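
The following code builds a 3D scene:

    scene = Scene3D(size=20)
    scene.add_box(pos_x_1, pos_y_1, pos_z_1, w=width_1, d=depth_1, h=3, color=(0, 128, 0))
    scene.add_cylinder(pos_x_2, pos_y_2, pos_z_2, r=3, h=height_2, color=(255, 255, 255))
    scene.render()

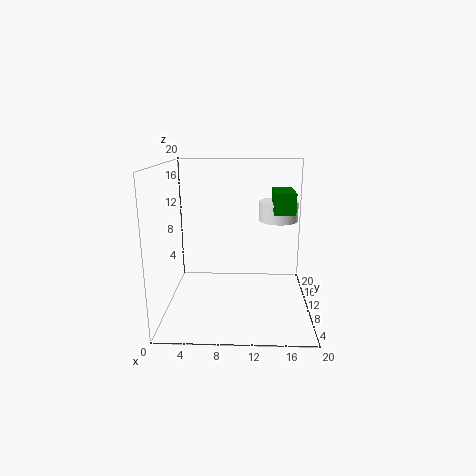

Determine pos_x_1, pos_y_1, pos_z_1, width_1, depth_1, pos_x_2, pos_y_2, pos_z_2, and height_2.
pos_x_1 = 15; pos_y_1 = 11; pos_z_1 = 13; width_1 = 3; depth_1 = 6; pos_x_2 = 16; pos_y_2 = 16; pos_z_2 = 11; height_2 = 3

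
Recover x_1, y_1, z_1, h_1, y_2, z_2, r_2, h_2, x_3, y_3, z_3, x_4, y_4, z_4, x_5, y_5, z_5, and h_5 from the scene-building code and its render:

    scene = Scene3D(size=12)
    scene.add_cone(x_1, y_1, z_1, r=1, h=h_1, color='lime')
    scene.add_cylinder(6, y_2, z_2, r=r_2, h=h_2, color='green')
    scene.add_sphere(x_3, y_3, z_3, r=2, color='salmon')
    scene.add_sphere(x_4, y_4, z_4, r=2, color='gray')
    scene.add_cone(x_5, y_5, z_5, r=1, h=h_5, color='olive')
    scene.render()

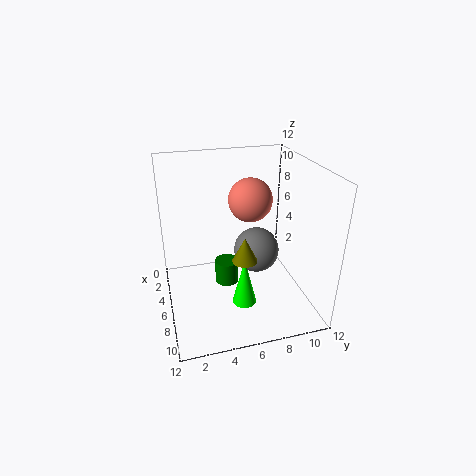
x_1 = 8
y_1 = 6
z_1 = 1
h_1 = 4
y_2 = 5
z_2 = 2
r_2 = 1
h_2 = 2
x_3 = 3
y_3 = 8
z_3 = 8
x_4 = 5
y_4 = 8
z_4 = 4
x_5 = 8
y_5 = 6
z_5 = 5
h_5 = 2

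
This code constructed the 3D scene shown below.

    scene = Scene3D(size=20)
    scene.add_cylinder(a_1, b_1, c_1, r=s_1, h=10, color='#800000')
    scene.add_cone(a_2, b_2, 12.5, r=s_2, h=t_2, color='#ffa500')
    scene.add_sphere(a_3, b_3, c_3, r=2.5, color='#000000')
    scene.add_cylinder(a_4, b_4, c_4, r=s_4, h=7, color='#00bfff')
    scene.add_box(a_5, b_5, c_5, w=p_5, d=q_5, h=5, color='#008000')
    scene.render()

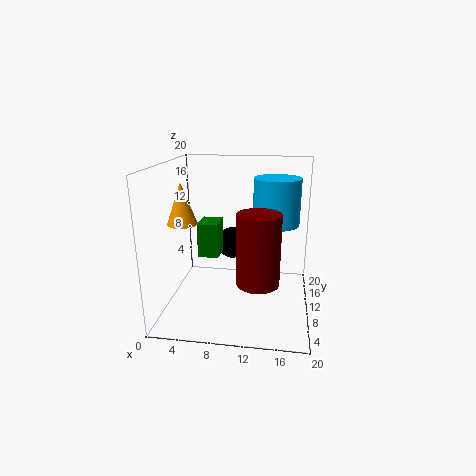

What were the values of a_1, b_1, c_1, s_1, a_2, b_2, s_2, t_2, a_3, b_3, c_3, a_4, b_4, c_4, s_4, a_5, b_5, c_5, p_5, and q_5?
a_1 = 13; b_1 = 8.5; c_1 = 4; s_1 = 3; a_2 = 3; b_2 = 7.5; s_2 = 2; t_2 = 5.5; a_3 = 8; b_3 = 17; c_3 = 6.5; a_4 = 15; b_4 = 15.5; c_4 = 10.5; s_4 = 3.5; a_5 = 4; b_5 = 10.5; c_5 = 6.5; p_5 = 3; q_5 = 4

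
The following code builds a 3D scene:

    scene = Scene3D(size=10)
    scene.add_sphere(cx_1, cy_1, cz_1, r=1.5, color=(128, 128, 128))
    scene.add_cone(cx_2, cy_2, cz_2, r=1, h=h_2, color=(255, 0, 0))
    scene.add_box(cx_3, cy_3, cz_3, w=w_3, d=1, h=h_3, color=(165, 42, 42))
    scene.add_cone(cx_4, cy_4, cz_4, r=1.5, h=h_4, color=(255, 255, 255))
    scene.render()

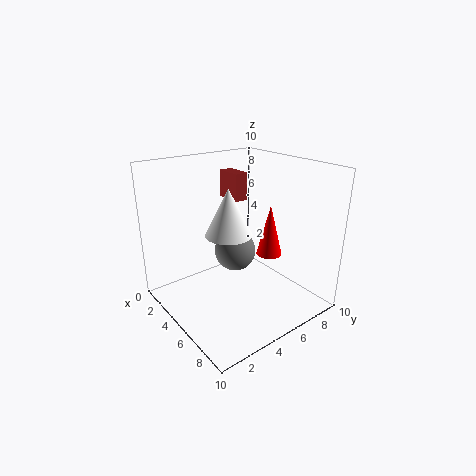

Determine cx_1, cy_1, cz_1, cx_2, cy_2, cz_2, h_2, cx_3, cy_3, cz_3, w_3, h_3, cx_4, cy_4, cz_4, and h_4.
cx_1 = 4, cy_1 = 5.5, cz_1 = 3.5, cx_2 = 4.5, cy_2 = 8.5, cz_2 = 2.5, h_2 = 4, cx_3 = 1.5, cy_3 = 6, cz_3 = 7, w_3 = 2, h_3 = 2, cx_4 = 6, cy_4 = 3.5, cz_4 = 6, h_4 = 3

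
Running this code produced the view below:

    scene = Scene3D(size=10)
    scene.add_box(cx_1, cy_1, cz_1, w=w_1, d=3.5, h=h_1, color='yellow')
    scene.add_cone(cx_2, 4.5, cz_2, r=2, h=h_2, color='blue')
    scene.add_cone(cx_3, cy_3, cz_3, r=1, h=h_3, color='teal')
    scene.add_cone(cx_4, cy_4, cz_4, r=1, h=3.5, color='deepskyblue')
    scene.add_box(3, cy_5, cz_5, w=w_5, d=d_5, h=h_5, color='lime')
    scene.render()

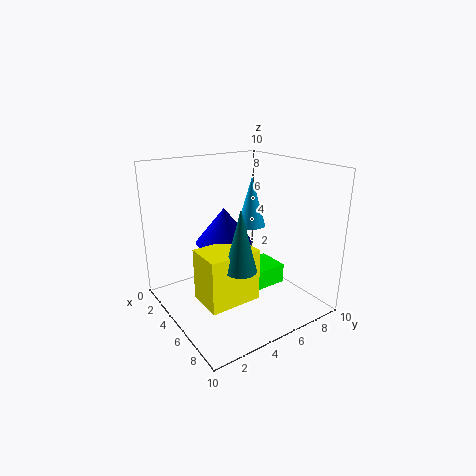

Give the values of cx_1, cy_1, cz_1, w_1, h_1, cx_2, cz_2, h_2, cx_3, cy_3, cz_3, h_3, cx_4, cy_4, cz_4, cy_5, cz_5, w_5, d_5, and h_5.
cx_1 = 5
cy_1 = 1.5
cz_1 = 1.5
w_1 = 2.5
h_1 = 3.5
cx_2 = 4
cz_2 = 4.5
h_2 = 2.5
cx_3 = 7.5
cy_3 = 3.5
cz_3 = 4
h_3 = 4
cx_4 = 4.5
cy_4 = 6.5
cz_4 = 5.5
cy_5 = 6.5
cz_5 = 0.5
w_5 = 2.5
d_5 = 2.5
h_5 = 1.5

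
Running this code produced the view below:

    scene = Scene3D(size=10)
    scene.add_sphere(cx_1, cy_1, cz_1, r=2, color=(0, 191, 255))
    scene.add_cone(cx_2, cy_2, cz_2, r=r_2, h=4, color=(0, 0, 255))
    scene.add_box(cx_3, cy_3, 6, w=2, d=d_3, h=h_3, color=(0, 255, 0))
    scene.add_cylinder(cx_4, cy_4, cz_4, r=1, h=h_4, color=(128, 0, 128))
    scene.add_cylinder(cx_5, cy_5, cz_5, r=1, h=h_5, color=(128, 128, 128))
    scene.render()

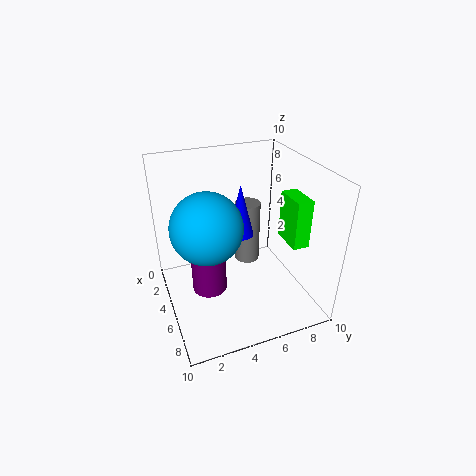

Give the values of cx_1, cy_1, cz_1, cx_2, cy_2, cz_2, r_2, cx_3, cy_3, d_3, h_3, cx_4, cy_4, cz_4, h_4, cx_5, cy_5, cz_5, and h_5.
cx_1 = 8, cy_1 = 2, cz_1 = 8, cx_2 = 3, cy_2 = 6, cz_2 = 4, r_2 = 1, cx_3 = 7, cy_3 = 7, d_3 = 1, h_3 = 3, cx_4 = 8, cy_4 = 2, cz_4 = 4, h_4 = 4, cx_5 = 2, cy_5 = 7, cz_5 = 1, h_5 = 5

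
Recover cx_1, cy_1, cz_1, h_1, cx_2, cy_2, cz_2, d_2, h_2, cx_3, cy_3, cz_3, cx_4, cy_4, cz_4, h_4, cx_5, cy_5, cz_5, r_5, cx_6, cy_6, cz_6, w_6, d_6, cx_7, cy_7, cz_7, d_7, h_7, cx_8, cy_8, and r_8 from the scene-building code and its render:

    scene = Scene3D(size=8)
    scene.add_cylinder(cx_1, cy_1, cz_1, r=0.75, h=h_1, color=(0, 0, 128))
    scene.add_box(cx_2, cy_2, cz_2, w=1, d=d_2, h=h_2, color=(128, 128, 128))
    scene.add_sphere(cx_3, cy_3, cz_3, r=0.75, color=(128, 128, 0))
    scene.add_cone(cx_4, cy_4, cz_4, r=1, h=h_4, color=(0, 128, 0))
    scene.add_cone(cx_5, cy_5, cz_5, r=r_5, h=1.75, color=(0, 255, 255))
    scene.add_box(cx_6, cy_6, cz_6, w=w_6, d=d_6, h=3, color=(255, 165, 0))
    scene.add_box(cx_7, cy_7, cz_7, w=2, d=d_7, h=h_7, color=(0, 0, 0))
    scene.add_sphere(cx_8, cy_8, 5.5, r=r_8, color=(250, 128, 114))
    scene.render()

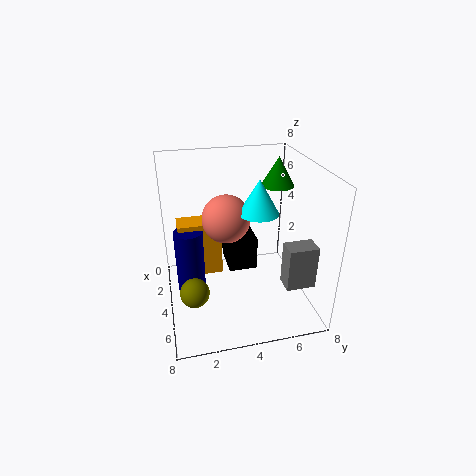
cx_1 = 4.5; cy_1 = 1.25; cz_1 = 1.5; h_1 = 3.5; cx_2 = 6.25; cy_2 = 5.75; cz_2 = 2.5; d_2 = 1.5; h_2 = 2.25; cx_3 = 6; cy_3 = 1.25; cz_3 = 2.25; cx_4 = 1.75; cy_4 = 7; cz_4 = 6; h_4 = 1.75; cx_5 = 5.25; cy_5 = 4.75; cz_5 = 6; r_5 = 1; cx_6 = 3.25; cy_6 = 0.75; cz_6 = 2.25; w_6 = 1.25; d_6 = 2.25; cx_7 = 3.25; cy_7 = 3.25; cz_7 = 2.75; d_7 = 1.5; h_7 = 1.75; cx_8 = 4.5; cy_8 = 3.25; r_8 = 1.25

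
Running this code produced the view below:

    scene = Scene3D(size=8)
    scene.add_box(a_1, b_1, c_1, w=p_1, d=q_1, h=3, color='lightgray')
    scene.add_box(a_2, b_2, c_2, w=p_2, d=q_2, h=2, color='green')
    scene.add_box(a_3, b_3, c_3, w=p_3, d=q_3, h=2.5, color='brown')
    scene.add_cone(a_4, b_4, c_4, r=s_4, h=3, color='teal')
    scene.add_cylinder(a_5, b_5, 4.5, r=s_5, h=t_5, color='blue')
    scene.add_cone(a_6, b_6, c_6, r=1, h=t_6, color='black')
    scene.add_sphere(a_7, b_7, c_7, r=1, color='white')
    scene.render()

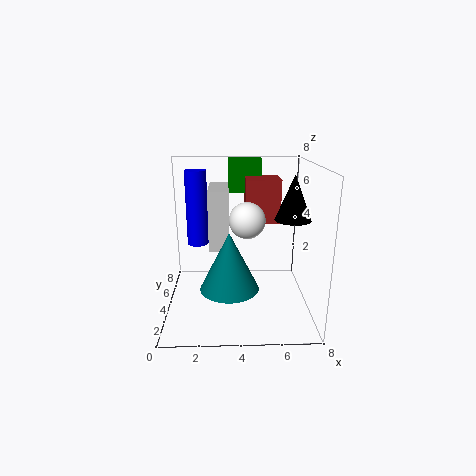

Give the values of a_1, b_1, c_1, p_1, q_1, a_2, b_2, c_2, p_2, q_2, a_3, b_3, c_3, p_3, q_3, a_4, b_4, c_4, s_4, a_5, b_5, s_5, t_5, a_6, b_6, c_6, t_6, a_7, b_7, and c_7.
a_1 = 2.5; b_1 = 2; c_1 = 4; p_1 = 1; q_1 = 2.5; a_2 = 3.5; b_2 = 6.5; c_2 = 6; p_2 = 2; q_2 = 1; a_3 = 4.5; b_3 = 5; c_3 = 4.5; p_3 = 2; q_3 = 2; a_4 = 3.5; b_4 = 2; c_4 = 2; s_4 = 1.5; a_5 = 2; b_5 = 2; s_5 = 0.5; t_5 = 3.5; a_6 = 7; b_6 = 4; c_6 = 5; t_6 = 2.5; a_7 = 4.5; b_7 = 4; c_7 = 5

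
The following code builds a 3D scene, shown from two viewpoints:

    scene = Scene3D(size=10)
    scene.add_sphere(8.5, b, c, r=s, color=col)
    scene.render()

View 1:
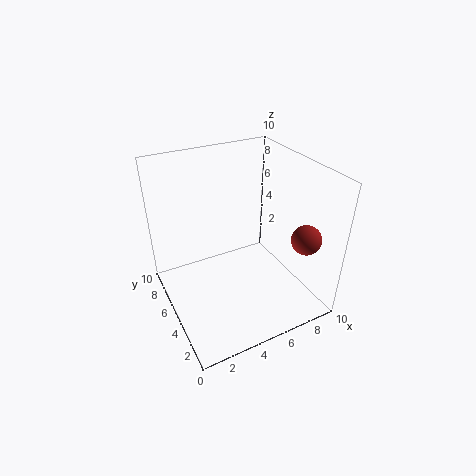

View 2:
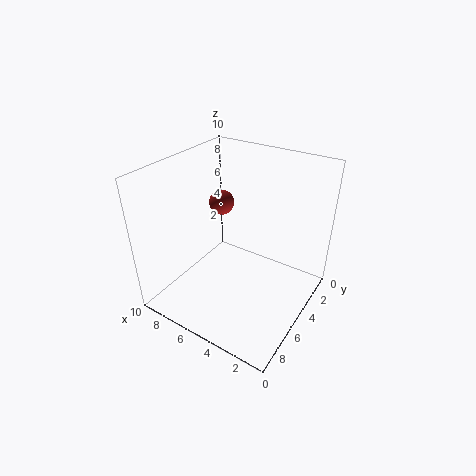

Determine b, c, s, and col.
b = 2, c = 5.5, s = 1, col = 'brown'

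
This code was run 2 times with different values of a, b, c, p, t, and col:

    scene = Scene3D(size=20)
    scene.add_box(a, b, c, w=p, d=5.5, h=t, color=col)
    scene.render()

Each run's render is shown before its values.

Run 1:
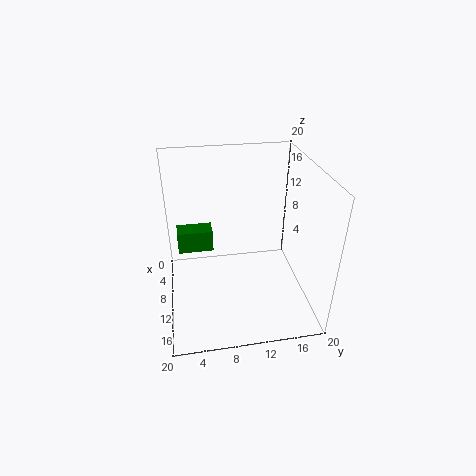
a = 1.5
b = 1.5
c = 4.5
p = 3
t = 3.5
col = 'green'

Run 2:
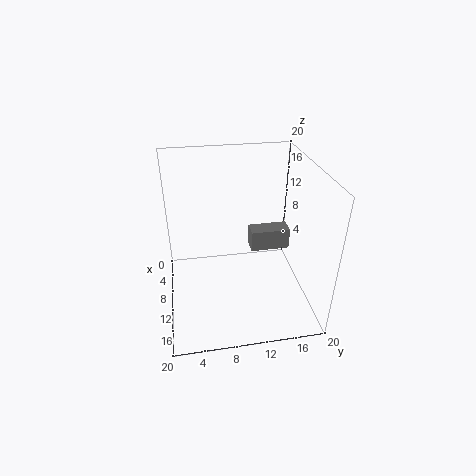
a = 7.5
b = 12
c = 7.5
p = 2.5
t = 3
col = 'gray'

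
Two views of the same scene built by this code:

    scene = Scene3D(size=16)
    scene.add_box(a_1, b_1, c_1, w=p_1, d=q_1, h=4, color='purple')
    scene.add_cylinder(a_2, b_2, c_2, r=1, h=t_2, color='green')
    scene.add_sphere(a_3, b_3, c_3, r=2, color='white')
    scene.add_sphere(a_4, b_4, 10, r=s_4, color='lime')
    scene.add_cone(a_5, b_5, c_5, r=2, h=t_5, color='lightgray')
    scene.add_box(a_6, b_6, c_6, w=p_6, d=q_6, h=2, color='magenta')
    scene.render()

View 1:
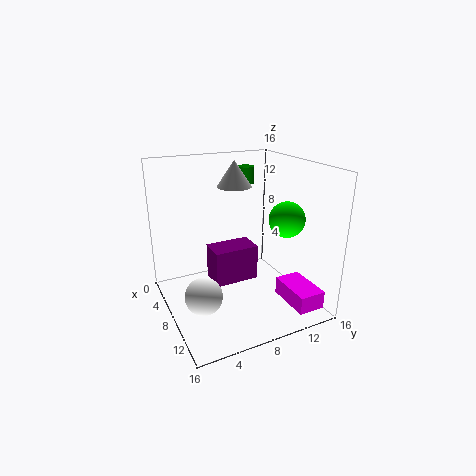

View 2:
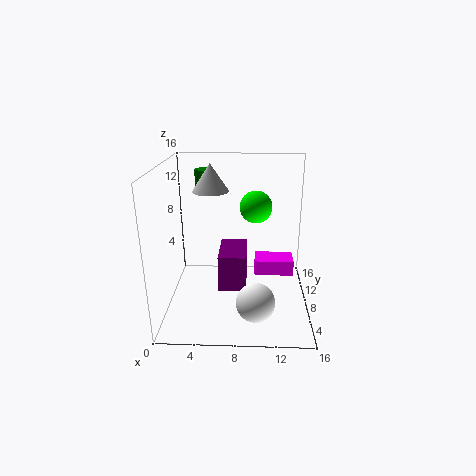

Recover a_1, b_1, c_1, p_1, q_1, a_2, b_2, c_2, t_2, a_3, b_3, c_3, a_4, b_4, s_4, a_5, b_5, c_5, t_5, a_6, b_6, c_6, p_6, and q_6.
a_1 = 6, b_1 = 5, c_1 = 3, p_1 = 3, q_1 = 5, a_2 = 4, b_2 = 11, c_2 = 13, t_2 = 2, a_3 = 10, b_3 = 3, c_3 = 3, a_4 = 10, b_4 = 13, s_4 = 2, a_5 = 5, b_5 = 9, c_5 = 13, t_5 = 3, a_6 = 10, b_6 = 12, c_6 = 1, p_6 = 5, q_6 = 3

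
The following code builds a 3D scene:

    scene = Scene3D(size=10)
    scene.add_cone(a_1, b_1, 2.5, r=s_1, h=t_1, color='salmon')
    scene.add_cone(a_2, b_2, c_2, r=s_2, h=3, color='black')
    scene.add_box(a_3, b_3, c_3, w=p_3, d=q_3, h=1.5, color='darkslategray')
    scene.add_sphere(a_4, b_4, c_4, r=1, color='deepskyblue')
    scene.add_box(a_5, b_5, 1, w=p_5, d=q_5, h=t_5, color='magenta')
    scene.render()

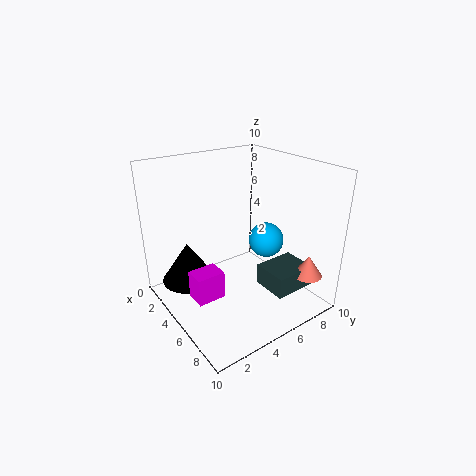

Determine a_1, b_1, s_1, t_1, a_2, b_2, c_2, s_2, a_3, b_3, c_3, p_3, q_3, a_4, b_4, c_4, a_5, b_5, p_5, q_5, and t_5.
a_1 = 8.5
b_1 = 8.5
s_1 = 1
t_1 = 1.5
a_2 = 2
b_2 = 2.5
c_2 = 1
s_2 = 2
a_3 = 6
b_3 = 6
c_3 = 1.5
p_3 = 2.5
q_3 = 3
a_4 = 8.5
b_4 = 4.5
c_4 = 6.5
a_5 = 4
b_5 = 1.5
p_5 = 1.5
q_5 = 2
t_5 = 2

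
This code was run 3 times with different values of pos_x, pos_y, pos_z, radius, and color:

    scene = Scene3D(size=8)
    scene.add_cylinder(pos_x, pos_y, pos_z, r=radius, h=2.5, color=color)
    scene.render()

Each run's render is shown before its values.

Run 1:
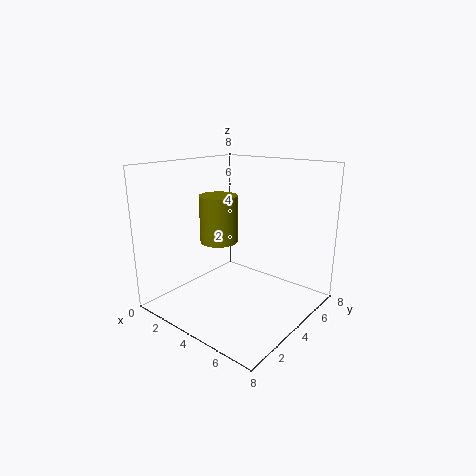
pos_x = 3.5; pos_y = 3; pos_z = 4; radius = 1; color = 'olive'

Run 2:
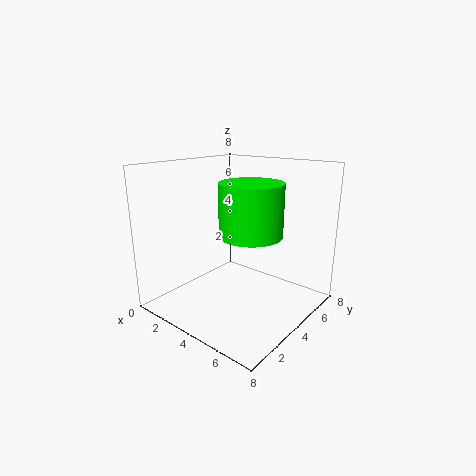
pos_x = 6; pos_y = 2.5; pos_z = 5; radius = 1.5; color = 'lime'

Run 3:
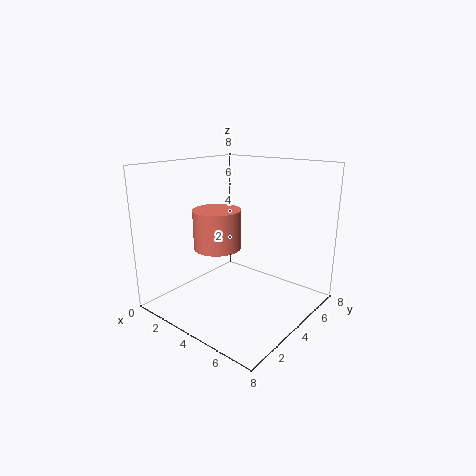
pos_x = 1.5; pos_y = 5; pos_z = 2.5; radius = 1.5; color = 'salmon'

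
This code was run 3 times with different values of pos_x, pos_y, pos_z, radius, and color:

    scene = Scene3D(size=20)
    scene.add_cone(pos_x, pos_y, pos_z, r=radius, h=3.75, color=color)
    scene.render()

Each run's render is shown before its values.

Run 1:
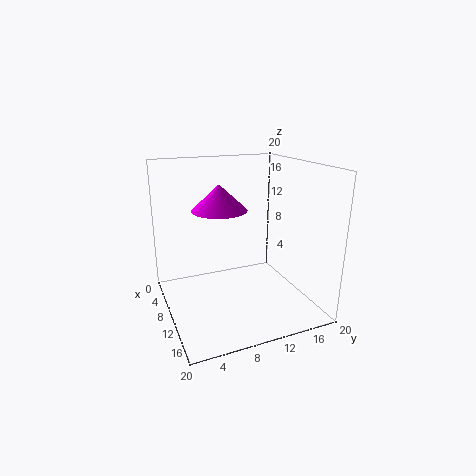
pos_x = 6.75; pos_y = 8.5; pos_z = 13.25; radius = 4; color = 'magenta'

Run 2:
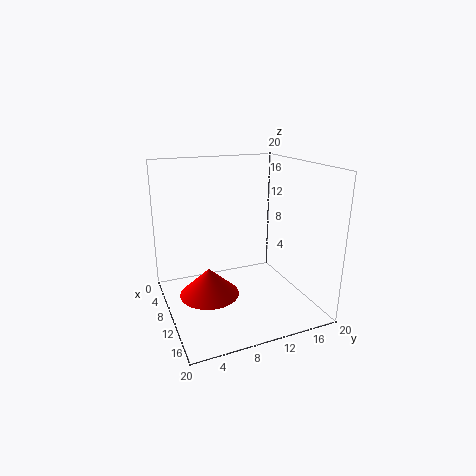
pos_x = 11.25; pos_y = 5.25; pos_z = 3; radius = 4; color = 'red'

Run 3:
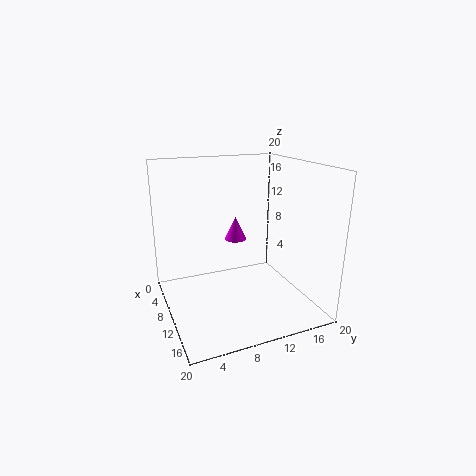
pos_x = 3; pos_y = 12.5; pos_z = 7; radius = 1.75; color = 'magenta'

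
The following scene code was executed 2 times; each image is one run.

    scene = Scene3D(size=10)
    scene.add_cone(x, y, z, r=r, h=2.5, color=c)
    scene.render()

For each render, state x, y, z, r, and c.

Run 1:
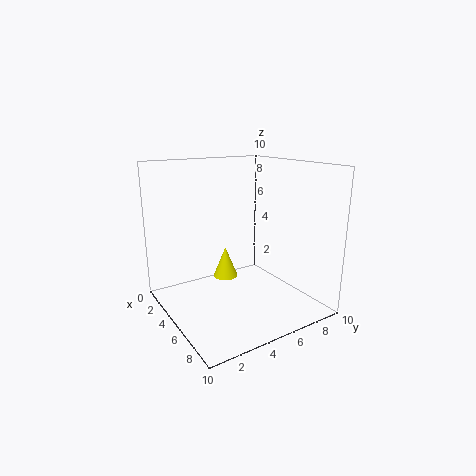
x = 1.5
y = 6
z = 0.5
r = 1
c = 'yellow'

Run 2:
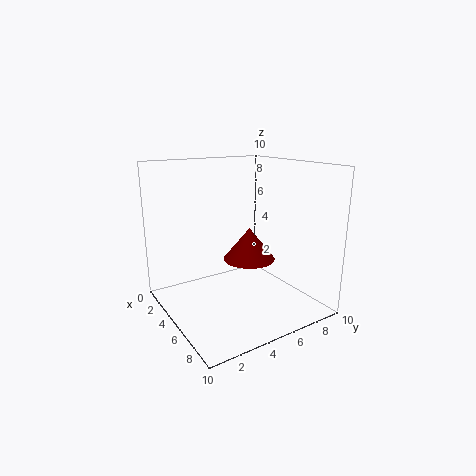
x = 3.5
y = 7
z = 2.5
r = 2
c = 'maroon'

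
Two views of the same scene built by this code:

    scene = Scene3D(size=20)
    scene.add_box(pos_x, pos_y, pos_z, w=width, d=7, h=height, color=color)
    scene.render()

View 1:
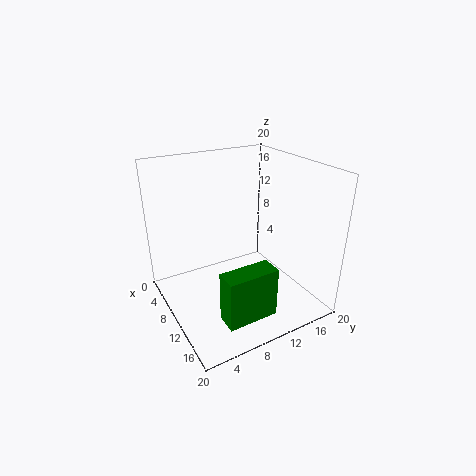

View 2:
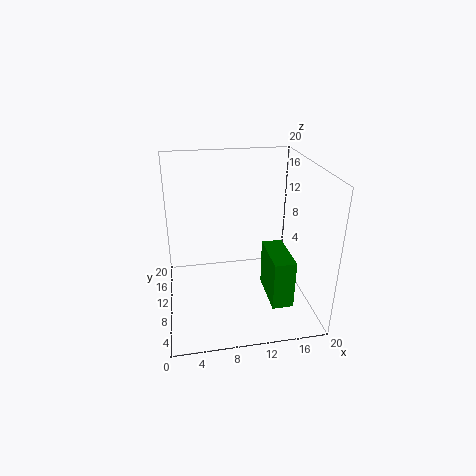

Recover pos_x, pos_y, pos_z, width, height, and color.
pos_x = 14; pos_y = 5; pos_z = 1; width = 3; height = 7; color = 'green'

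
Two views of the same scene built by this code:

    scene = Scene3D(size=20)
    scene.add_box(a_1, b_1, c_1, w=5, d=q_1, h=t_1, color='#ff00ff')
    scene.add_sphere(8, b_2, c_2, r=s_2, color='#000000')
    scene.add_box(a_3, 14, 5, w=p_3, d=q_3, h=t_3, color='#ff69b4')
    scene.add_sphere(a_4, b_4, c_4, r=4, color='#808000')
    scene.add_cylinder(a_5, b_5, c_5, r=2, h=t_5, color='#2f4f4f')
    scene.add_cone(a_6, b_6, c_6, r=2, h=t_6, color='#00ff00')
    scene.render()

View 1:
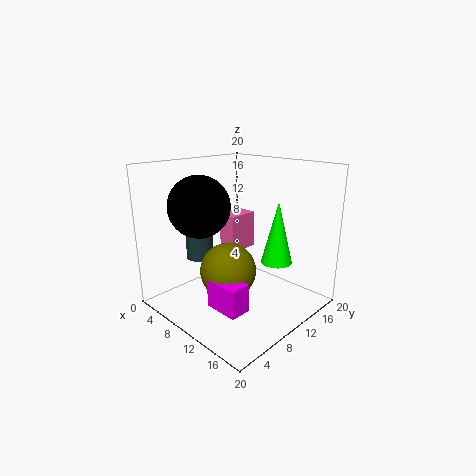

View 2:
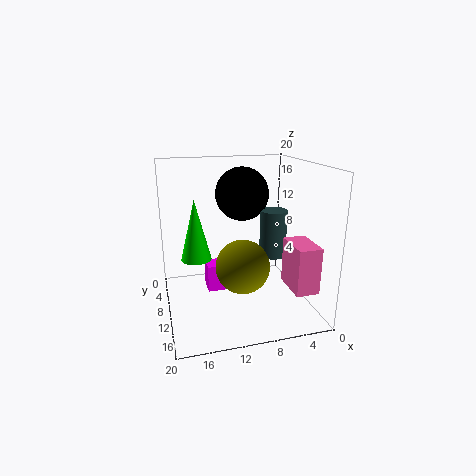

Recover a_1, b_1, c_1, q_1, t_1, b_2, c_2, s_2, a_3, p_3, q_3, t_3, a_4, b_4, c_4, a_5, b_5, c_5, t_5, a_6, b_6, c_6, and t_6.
a_1 = 9
b_1 = 5
c_1 = 1
q_1 = 3
t_1 = 4
b_2 = 5
c_2 = 15
s_2 = 4
a_3 = 2
p_3 = 3
q_3 = 5
t_3 = 6
a_4 = 9
b_4 = 9
c_4 = 5
a_5 = 4
b_5 = 8
c_5 = 6
t_5 = 7
a_6 = 16
b_6 = 11
c_6 = 8
t_6 = 8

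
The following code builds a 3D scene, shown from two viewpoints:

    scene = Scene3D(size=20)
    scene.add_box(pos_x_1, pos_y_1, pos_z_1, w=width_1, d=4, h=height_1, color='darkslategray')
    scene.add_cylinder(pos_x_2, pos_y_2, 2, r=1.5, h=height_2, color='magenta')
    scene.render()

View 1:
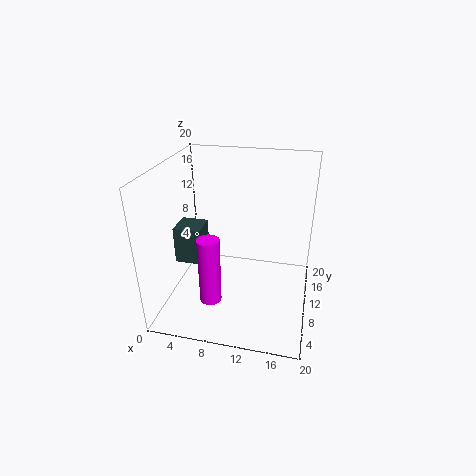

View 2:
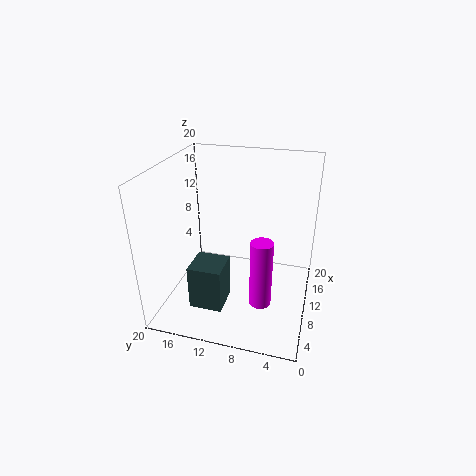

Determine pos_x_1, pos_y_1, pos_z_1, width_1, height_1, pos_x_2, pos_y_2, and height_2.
pos_x_1 = 0.5
pos_y_1 = 9.5
pos_z_1 = 5
width_1 = 4
height_1 = 5.5
pos_x_2 = 7
pos_y_2 = 6
height_2 = 9.5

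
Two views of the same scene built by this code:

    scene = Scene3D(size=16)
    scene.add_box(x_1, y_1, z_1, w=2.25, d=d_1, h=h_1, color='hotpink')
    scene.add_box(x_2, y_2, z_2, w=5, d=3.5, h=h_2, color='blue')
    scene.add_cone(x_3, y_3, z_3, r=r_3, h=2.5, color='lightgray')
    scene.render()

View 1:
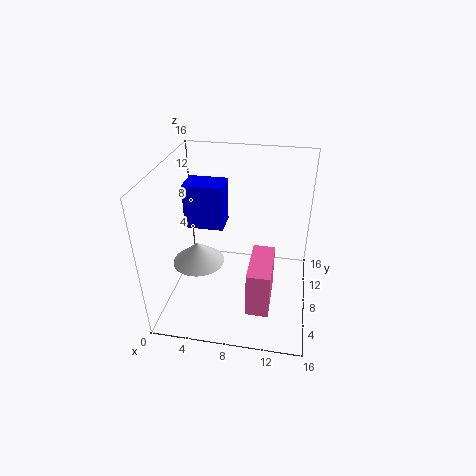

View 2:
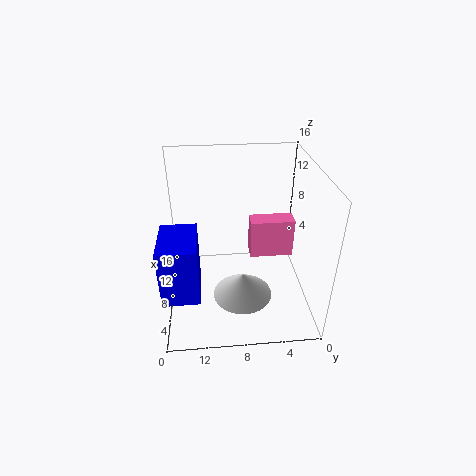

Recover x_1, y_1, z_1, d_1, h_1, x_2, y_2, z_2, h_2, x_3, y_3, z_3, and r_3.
x_1 = 10; y_1 = 1; z_1 = 3.75; d_1 = 5.25; h_1 = 4.75; x_2 = 0.25; y_2 = 12.25; z_2 = 6; h_2 = 5.75; x_3 = 3.25; y_3 = 8; z_3 = 4.25; r_3 = 3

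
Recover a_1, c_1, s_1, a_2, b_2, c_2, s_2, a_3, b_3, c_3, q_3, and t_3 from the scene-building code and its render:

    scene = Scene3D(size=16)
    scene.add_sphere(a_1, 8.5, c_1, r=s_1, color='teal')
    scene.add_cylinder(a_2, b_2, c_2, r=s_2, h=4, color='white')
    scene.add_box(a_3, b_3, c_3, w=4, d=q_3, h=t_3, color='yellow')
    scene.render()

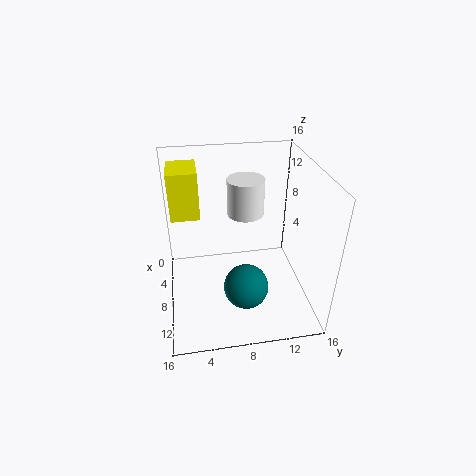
a_1 = 10.5
c_1 = 3
s_1 = 2.5
a_2 = 7
b_2 = 9
c_2 = 10.5
s_2 = 2
a_3 = 4.5
b_3 = 1
c_3 = 11
q_3 = 3
t_3 = 5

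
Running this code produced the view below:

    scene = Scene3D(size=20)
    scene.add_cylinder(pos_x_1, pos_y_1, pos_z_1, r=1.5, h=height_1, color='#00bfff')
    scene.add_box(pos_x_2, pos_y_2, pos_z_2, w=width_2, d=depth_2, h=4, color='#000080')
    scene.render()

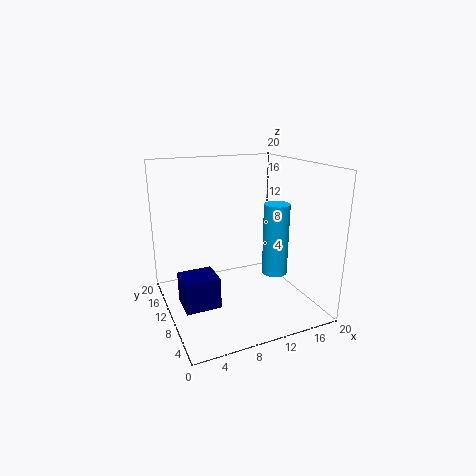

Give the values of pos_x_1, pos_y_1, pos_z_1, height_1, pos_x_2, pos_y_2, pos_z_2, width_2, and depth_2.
pos_x_1 = 11.5, pos_y_1 = 2.5, pos_z_1 = 8, height_1 = 8.5, pos_x_2 = 1, pos_y_2 = 5, pos_z_2 = 3, width_2 = 4.5, depth_2 = 4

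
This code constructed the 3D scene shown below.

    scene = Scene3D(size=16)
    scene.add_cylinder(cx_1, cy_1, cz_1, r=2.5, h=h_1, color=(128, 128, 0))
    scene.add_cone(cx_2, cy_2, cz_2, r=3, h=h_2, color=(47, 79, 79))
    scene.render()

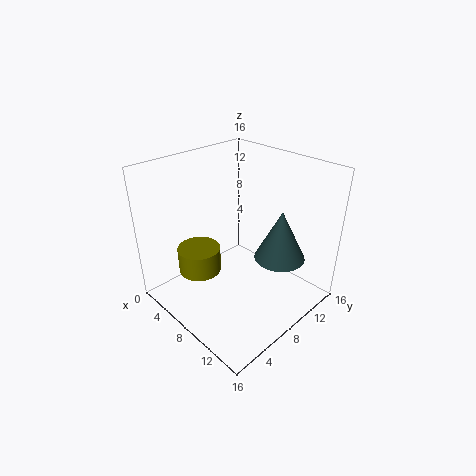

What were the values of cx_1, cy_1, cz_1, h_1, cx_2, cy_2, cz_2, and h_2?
cx_1 = 4
cy_1 = 5.5
cz_1 = 3
h_1 = 3
cx_2 = 10.5
cy_2 = 12.5
cz_2 = 4.5
h_2 = 6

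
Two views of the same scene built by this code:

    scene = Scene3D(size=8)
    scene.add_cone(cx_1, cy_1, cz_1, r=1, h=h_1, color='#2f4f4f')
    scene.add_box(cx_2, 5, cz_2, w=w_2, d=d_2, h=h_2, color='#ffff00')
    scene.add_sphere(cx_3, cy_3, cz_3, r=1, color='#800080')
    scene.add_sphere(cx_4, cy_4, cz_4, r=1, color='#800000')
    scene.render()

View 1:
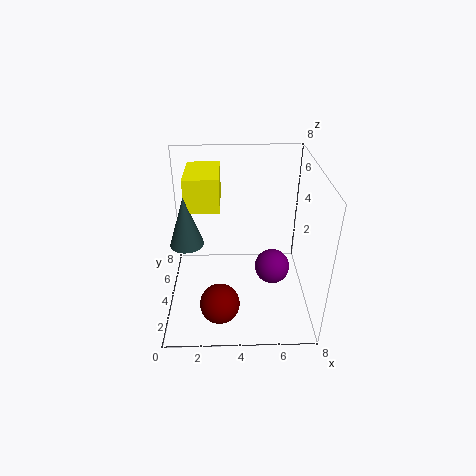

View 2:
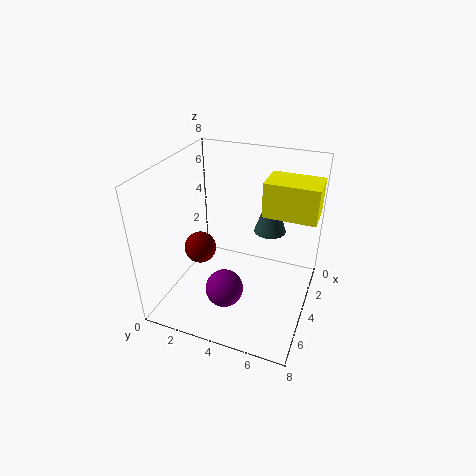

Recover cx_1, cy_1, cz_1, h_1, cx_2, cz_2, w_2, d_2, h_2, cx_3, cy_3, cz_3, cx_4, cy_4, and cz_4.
cx_1 = 1
cy_1 = 5
cz_1 = 3
h_1 = 3
cx_2 = 1
cz_2 = 5
w_2 = 2
d_2 = 3
h_2 = 2
cx_3 = 6
cy_3 = 4
cz_3 = 2
cx_4 = 3
cy_4 = 1
cz_4 = 2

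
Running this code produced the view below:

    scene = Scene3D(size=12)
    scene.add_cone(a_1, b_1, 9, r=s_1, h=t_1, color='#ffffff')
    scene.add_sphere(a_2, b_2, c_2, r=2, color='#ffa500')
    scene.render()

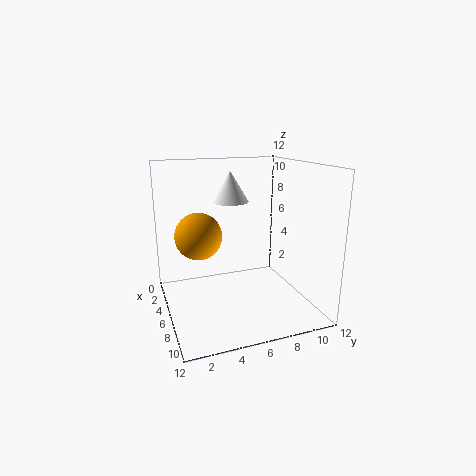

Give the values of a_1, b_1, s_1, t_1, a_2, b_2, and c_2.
a_1 = 5.5
b_1 = 5.5
s_1 = 1.5
t_1 = 2.5
a_2 = 4.5
b_2 = 3
c_2 = 6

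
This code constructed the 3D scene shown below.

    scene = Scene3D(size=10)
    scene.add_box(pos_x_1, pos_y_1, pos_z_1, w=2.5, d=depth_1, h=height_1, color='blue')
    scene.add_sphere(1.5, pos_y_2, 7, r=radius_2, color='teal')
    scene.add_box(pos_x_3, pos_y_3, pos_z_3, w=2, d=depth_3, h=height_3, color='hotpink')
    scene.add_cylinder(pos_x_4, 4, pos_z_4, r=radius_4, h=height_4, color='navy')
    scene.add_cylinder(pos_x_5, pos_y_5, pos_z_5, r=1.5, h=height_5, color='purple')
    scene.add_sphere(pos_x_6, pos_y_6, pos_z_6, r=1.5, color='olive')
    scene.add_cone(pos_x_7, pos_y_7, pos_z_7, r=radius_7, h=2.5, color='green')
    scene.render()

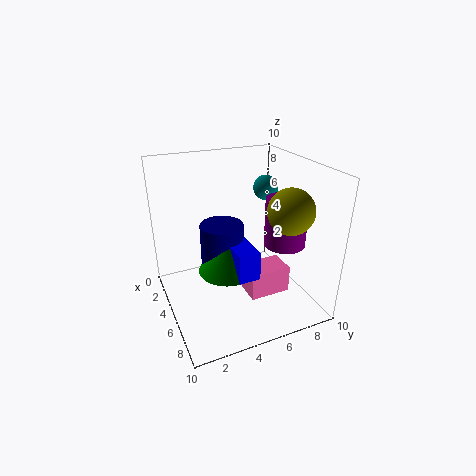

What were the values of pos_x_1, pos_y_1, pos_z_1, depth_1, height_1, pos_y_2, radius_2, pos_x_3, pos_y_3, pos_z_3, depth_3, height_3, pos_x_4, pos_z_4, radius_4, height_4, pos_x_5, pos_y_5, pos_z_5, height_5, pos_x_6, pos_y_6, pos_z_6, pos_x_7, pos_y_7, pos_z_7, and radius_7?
pos_x_1 = 5; pos_y_1 = 4; pos_z_1 = 3; depth_1 = 1.5; height_1 = 2; pos_y_2 = 9; radius_2 = 1; pos_x_3 = 4.5; pos_y_3 = 5.5; pos_z_3 = 0.5; depth_3 = 3; height_3 = 2; pos_x_4 = 4.5; pos_z_4 = 3; radius_4 = 1.5; height_4 = 3; pos_x_5 = 5.5; pos_y_5 = 8.5; pos_z_5 = 4; height_5 = 3.5; pos_x_6 = 7.5; pos_y_6 = 7.5; pos_z_6 = 7.5; pos_x_7 = 5.5; pos_y_7 = 4; pos_z_7 = 3; radius_7 = 2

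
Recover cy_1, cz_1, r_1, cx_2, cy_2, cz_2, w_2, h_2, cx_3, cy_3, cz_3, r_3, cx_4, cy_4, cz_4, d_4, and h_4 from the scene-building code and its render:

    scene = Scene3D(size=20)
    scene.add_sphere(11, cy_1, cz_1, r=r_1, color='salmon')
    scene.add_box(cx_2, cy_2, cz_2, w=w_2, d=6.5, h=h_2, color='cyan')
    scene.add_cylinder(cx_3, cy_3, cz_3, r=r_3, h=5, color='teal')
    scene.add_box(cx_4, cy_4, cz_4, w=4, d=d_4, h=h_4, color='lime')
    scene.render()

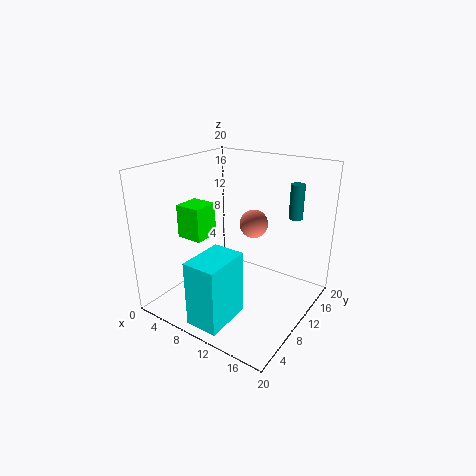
cy_1 = 12.5
cz_1 = 11.5
r_1 = 2
cx_2 = 8
cy_2 = 1
cz_2 = 0.5
w_2 = 4.5
h_2 = 9
cx_3 = 15.5
cy_3 = 16.5
cz_3 = 12
r_3 = 1
cx_4 = 0.5
cy_4 = 8
cz_4 = 8.5
d_4 = 4
h_4 = 5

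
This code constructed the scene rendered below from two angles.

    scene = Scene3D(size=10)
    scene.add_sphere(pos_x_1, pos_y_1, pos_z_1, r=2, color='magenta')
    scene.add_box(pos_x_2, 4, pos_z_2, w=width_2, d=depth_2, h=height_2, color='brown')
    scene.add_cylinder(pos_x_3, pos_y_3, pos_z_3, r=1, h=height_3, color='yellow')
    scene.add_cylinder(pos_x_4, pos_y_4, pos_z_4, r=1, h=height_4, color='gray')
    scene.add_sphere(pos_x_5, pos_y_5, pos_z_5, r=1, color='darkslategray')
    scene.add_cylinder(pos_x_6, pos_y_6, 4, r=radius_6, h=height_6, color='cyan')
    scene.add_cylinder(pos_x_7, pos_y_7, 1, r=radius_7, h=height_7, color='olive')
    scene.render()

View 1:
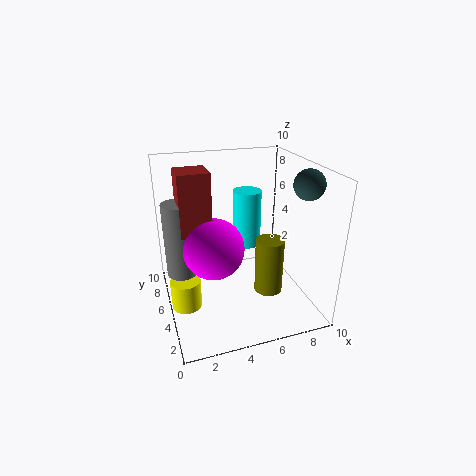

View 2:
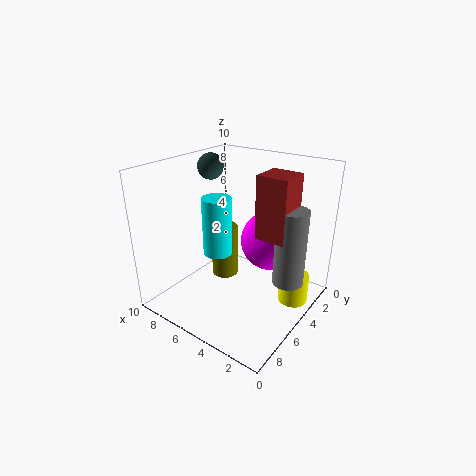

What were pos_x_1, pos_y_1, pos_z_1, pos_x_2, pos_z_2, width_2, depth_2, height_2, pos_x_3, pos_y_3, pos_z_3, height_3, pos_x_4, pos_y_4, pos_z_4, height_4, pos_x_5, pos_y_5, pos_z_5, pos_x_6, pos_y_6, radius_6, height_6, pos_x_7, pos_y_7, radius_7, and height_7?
pos_x_1 = 3; pos_y_1 = 4; pos_z_1 = 5; pos_x_2 = 1; pos_z_2 = 6; width_2 = 2; depth_2 = 2; height_2 = 4; pos_x_3 = 1; pos_y_3 = 4; pos_z_3 = 1; height_3 = 2; pos_x_4 = 1; pos_y_4 = 5; pos_z_4 = 3; height_4 = 5; pos_x_5 = 9; pos_y_5 = 3; pos_z_5 = 9; pos_x_6 = 6; pos_y_6 = 6; radius_6 = 1; height_6 = 4; pos_x_7 = 7; pos_y_7 = 4; radius_7 = 1; height_7 = 4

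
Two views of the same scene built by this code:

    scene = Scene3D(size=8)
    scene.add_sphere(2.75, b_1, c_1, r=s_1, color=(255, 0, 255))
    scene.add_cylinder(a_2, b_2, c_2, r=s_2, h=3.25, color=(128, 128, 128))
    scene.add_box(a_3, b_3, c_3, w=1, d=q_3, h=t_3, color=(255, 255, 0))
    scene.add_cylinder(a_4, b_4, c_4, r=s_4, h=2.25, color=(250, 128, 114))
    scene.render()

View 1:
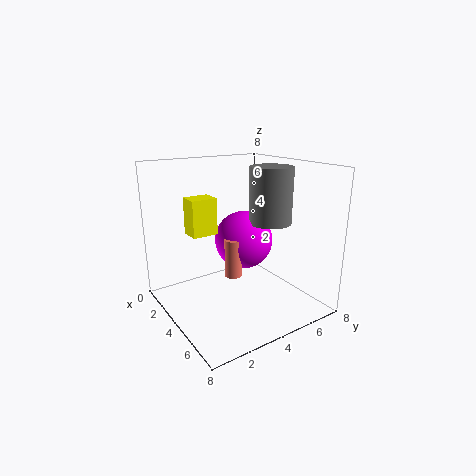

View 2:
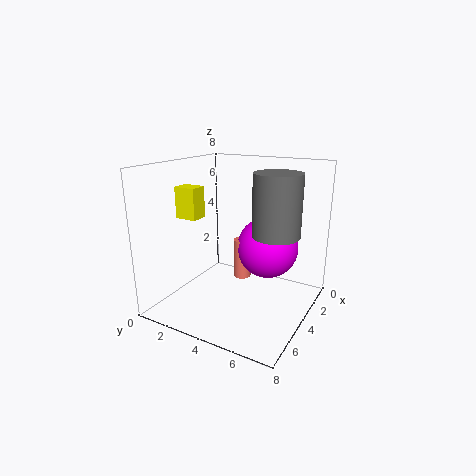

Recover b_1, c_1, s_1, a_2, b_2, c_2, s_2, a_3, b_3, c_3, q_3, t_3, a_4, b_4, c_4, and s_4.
b_1 = 5.25, c_1 = 3.25, s_1 = 1.75, a_2 = 4, b_2 = 6.25, c_2 = 4.5, s_2 = 1.25, a_3 = 4.25, b_3 = 0.75, c_3 = 5, q_3 = 1.25, t_3 = 1.75, a_4 = 3.5, b_4 = 4, c_4 = 1.5, s_4 = 0.5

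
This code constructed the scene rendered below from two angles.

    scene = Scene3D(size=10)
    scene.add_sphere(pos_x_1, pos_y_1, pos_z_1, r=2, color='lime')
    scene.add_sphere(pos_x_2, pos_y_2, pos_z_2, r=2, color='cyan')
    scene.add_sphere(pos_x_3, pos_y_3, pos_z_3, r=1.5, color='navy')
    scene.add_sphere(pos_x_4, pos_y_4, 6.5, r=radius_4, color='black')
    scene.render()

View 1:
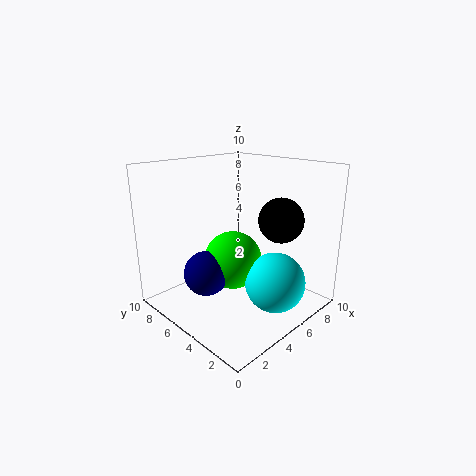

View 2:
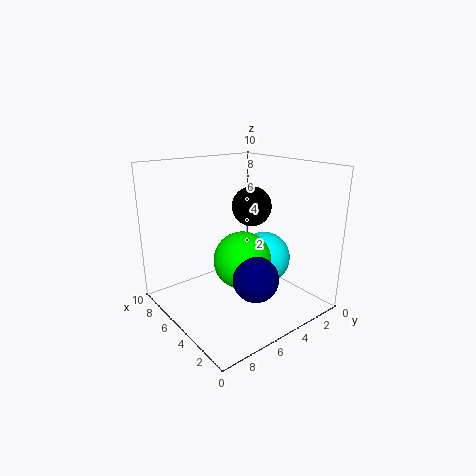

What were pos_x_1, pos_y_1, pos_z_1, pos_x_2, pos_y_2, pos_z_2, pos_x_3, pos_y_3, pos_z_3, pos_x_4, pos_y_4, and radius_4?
pos_x_1 = 4.5
pos_y_1 = 5
pos_z_1 = 3.5
pos_x_2 = 5.5
pos_y_2 = 2
pos_z_2 = 2.5
pos_x_3 = 2.5
pos_y_3 = 5.5
pos_z_3 = 3
pos_x_4 = 6.5
pos_y_4 = 2.5
radius_4 = 1.5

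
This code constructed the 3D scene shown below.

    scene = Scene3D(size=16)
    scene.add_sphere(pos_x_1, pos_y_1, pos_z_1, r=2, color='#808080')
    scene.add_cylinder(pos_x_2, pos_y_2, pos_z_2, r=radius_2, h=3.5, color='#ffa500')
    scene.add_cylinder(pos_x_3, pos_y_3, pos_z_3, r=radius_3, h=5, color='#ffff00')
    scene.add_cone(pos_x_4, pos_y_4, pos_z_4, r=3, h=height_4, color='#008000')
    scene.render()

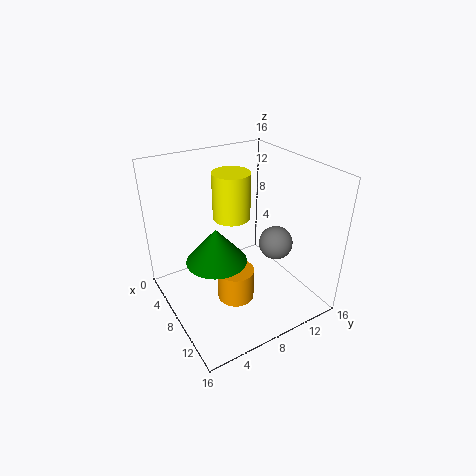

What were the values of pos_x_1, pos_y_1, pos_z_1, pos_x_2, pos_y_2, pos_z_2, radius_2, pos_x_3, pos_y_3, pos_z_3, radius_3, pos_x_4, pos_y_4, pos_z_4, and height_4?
pos_x_1 = 8.5
pos_y_1 = 13
pos_z_1 = 6
pos_x_2 = 10
pos_y_2 = 6.5
pos_z_2 = 2
radius_2 = 2
pos_x_3 = 7.5
pos_y_3 = 7.5
pos_z_3 = 10.5
radius_3 = 2
pos_x_4 = 10.5
pos_y_4 = 4
pos_z_4 = 8
height_4 = 3.5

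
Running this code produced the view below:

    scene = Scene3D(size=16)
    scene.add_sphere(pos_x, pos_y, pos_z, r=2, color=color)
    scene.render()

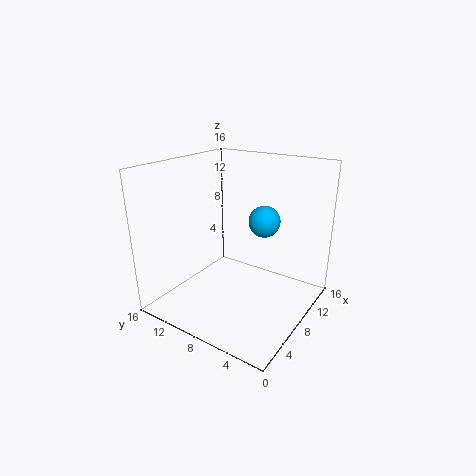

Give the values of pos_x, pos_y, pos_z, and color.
pos_x = 14, pos_y = 8, pos_z = 8, color = 'deepskyblue'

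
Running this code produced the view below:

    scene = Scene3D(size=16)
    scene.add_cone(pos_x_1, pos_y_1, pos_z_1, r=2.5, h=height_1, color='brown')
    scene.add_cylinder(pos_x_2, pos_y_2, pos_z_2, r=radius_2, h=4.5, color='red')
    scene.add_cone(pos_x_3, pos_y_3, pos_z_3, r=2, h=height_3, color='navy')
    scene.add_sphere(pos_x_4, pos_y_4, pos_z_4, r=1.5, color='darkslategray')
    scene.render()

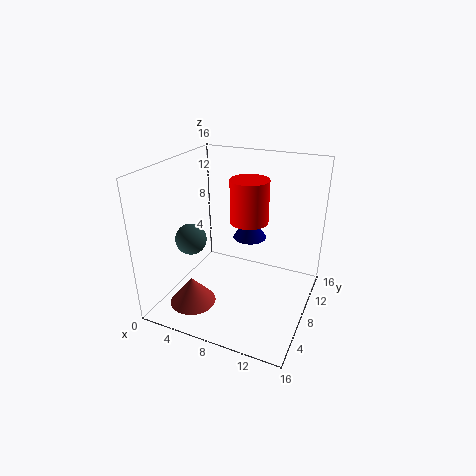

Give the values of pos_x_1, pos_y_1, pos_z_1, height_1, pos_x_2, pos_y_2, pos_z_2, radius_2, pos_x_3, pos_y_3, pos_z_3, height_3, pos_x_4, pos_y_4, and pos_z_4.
pos_x_1 = 4.5, pos_y_1 = 3.5, pos_z_1 = 1.5, height_1 = 3, pos_x_2 = 9.5, pos_y_2 = 7.5, pos_z_2 = 10.5, radius_2 = 2, pos_x_3 = 8, pos_y_3 = 11.5, pos_z_3 = 6.5, height_3 = 3, pos_x_4 = 5.5, pos_y_4 = 2.5, pos_z_4 = 10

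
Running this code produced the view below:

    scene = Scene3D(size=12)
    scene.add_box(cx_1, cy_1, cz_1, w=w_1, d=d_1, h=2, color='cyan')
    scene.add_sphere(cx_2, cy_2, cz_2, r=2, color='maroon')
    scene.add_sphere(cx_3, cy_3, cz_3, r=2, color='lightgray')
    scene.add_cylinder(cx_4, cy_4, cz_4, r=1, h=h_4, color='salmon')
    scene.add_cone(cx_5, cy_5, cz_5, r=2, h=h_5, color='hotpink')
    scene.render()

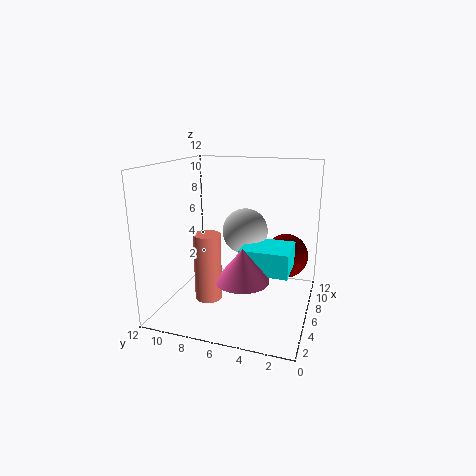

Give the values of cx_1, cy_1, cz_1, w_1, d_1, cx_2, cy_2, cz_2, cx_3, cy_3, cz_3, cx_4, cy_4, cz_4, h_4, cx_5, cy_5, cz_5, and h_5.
cx_1 = 4.5
cy_1 = 1.5
cz_1 = 3.5
w_1 = 3.5
d_1 = 4
cx_2 = 9.5
cy_2 = 2.5
cz_2 = 3.5
cx_3 = 8
cy_3 = 6
cz_3 = 6
cx_4 = 2
cy_4 = 7
cz_4 = 2.5
h_4 = 5
cx_5 = 2.5
cy_5 = 4.5
cz_5 = 4
h_5 = 2.5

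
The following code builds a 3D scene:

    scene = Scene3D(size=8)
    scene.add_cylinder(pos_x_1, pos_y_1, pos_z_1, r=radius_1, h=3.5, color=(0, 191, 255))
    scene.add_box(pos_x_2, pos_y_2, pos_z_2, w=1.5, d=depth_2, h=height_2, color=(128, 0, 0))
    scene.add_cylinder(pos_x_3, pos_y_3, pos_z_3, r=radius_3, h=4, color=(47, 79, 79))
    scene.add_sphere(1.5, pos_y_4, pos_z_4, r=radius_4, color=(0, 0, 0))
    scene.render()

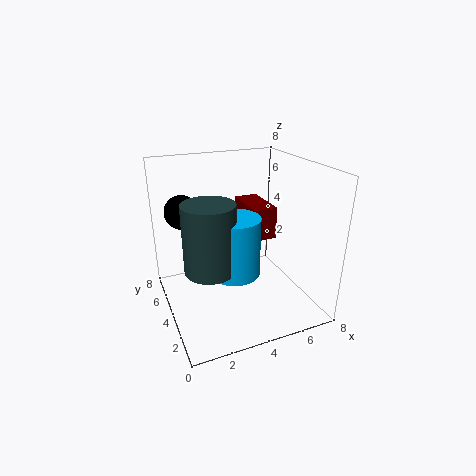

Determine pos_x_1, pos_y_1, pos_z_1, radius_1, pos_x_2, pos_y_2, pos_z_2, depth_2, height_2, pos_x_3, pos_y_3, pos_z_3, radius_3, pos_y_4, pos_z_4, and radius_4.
pos_x_1 = 4
pos_y_1 = 4.5
pos_z_1 = 1.5
radius_1 = 1.5
pos_x_2 = 5.5
pos_y_2 = 5
pos_z_2 = 3
depth_2 = 3
height_2 = 2
pos_x_3 = 2.5
pos_y_3 = 4.5
pos_z_3 = 2
radius_3 = 1.5
pos_y_4 = 6.5
pos_z_4 = 5
radius_4 = 1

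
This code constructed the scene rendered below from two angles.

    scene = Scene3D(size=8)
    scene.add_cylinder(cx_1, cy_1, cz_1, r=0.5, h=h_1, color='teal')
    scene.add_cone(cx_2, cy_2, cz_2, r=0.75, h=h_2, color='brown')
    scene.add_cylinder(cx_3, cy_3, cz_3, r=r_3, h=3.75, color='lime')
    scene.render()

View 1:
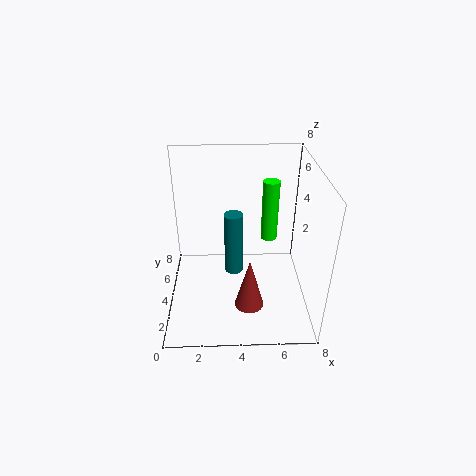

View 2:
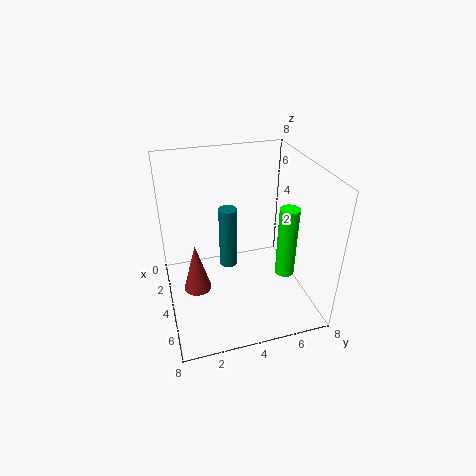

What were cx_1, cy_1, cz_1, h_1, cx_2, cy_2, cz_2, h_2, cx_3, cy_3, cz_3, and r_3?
cx_1 = 3.75; cy_1 = 3.5; cz_1 = 2.25; h_1 = 3.5; cx_2 = 4.5; cy_2 = 1.5; cz_2 = 1.5; h_2 = 2.75; cx_3 = 6; cy_3 = 6; cz_3 = 2.75; r_3 = 0.5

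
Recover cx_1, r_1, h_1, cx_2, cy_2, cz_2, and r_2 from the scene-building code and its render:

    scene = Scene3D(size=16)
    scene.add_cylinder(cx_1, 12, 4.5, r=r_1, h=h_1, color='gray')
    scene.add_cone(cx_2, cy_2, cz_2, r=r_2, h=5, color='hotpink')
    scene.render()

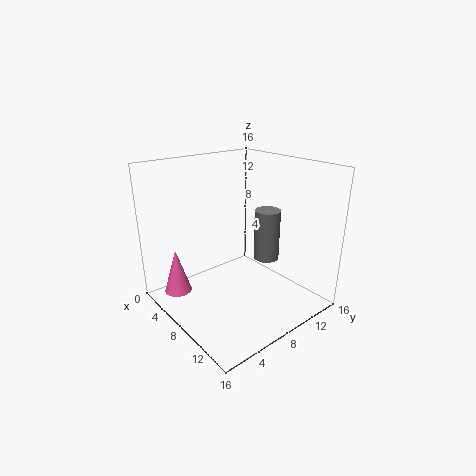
cx_1 = 8.5; r_1 = 1.5; h_1 = 6; cx_2 = 4.5; cy_2 = 2; cz_2 = 2; r_2 = 1.5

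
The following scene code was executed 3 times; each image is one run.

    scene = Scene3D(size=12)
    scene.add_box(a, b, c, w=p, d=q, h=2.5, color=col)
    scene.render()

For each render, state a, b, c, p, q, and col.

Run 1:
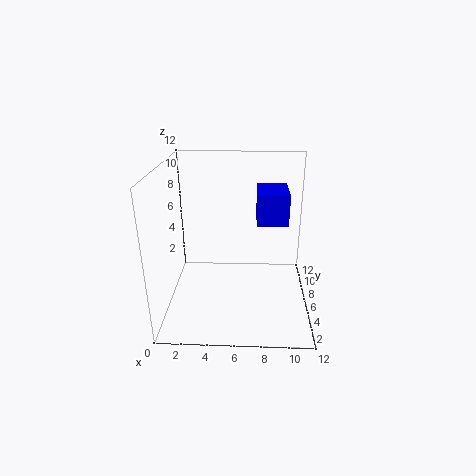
a = 7.5; b = 5; c = 7.5; p = 2.5; q = 3.5; col = 'blue'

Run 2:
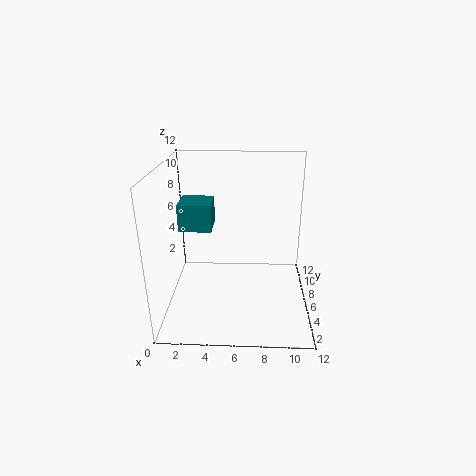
a = 0.5; b = 8; c = 5.5; p = 3; q = 3; col = 'teal'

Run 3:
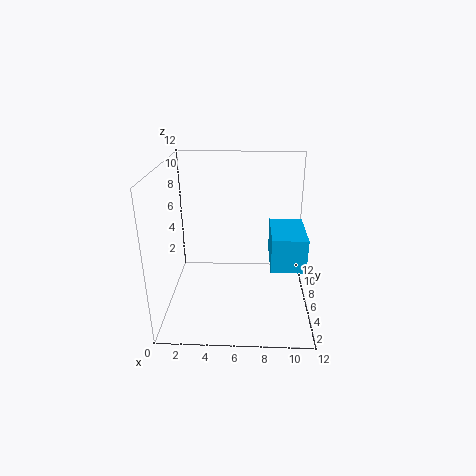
a = 8.5; b = 1.5; c = 5.5; p = 2.5; q = 4; col = 'deepskyblue'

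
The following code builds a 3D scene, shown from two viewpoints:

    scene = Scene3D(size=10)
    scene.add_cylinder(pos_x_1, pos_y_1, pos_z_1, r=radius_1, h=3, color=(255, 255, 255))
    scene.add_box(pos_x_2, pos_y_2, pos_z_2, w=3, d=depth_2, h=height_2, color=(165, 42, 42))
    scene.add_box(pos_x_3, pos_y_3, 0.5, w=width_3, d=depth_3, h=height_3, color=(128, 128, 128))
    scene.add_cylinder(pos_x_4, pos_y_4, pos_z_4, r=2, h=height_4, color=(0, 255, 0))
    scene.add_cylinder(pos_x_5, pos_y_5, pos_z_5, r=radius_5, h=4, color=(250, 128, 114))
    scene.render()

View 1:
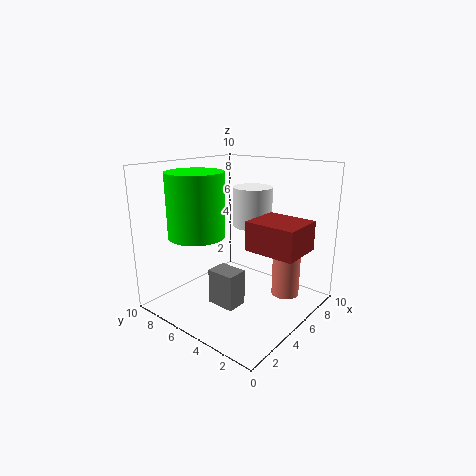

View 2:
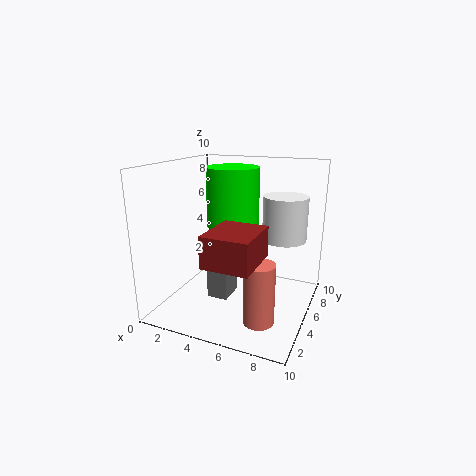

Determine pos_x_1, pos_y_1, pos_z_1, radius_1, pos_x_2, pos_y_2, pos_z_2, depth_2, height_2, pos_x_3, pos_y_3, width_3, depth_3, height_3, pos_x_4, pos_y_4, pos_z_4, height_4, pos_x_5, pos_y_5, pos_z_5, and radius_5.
pos_x_1 = 8, pos_y_1 = 6, pos_z_1 = 5, radius_1 = 1.5, pos_x_2 = 4.5, pos_y_2 = 0.5, pos_z_2 = 4.5, depth_2 = 3.5, height_2 = 2, pos_x_3 = 3, pos_y_3 = 4, width_3 = 1.5, depth_3 = 2, height_3 = 2.5, pos_x_4 = 3.5, pos_y_4 = 7.5, pos_z_4 = 5, height_4 = 4.5, pos_x_5 = 7.5, pos_y_5 = 2.5, pos_z_5 = 0.5, radius_5 = 1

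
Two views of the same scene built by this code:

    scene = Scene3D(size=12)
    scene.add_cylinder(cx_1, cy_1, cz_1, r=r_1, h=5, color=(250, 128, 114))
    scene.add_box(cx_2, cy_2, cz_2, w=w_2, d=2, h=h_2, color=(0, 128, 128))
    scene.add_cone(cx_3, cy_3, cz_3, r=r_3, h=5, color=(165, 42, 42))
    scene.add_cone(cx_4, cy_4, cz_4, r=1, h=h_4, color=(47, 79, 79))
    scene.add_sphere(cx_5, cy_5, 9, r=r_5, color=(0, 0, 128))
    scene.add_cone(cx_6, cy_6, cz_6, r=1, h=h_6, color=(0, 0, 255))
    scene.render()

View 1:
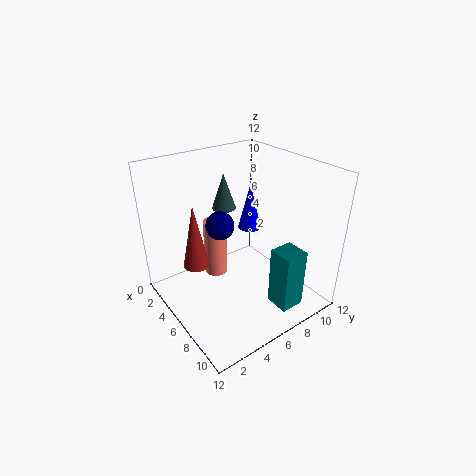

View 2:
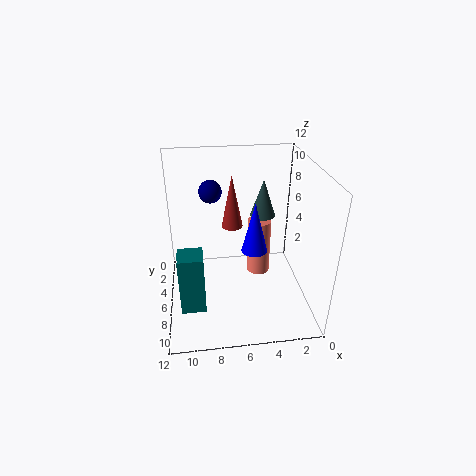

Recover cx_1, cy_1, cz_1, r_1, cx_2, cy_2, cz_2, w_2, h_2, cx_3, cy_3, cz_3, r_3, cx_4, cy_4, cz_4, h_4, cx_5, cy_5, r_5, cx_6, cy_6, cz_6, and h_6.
cx_1 = 4, cy_1 = 5, cz_1 = 2, r_1 = 1, cx_2 = 9, cy_2 = 7, cz_2 = 1, w_2 = 2, h_2 = 5, cx_3 = 6, cy_3 = 2, cz_3 = 5, r_3 = 1, cx_4 = 4, cy_4 = 6, cz_4 = 8, h_4 = 3, cx_5 = 8, cy_5 = 3, r_5 = 1, cx_6 = 5, cy_6 = 8, cz_6 = 6, h_6 = 4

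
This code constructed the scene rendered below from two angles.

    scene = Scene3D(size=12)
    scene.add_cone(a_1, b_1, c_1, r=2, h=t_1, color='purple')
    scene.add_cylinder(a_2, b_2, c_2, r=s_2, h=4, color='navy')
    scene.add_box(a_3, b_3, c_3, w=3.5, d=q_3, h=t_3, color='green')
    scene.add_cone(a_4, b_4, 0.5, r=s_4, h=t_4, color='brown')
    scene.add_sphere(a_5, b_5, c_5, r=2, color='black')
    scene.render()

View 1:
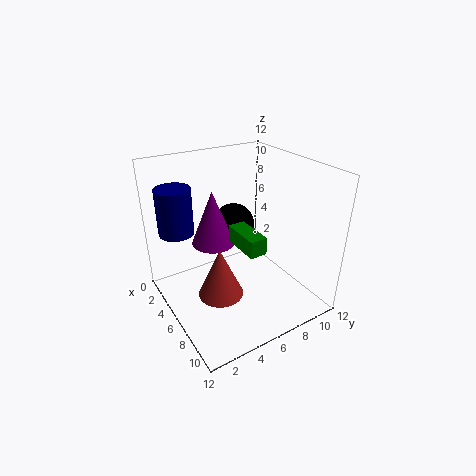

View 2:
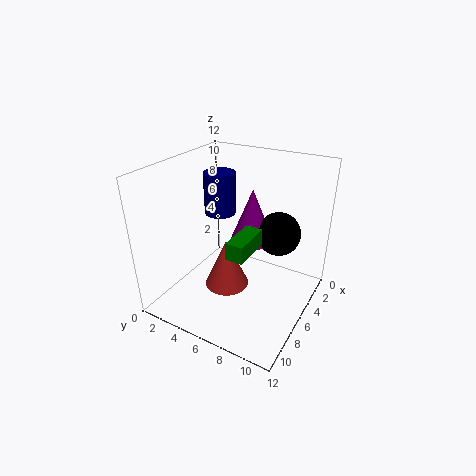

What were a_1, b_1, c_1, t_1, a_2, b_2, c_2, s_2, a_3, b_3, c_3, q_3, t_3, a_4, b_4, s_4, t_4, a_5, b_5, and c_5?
a_1 = 2.5, b_1 = 5.5, c_1 = 4, t_1 = 5, a_2 = 2.5, b_2 = 2, c_2 = 6, s_2 = 1.5, a_3 = 4.5, b_3 = 6, c_3 = 5, q_3 = 1.5, t_3 = 1.5, a_4 = 5.5, b_4 = 4.5, s_4 = 2, t_4 = 4.5, a_5 = 2, b_5 = 8, c_5 = 5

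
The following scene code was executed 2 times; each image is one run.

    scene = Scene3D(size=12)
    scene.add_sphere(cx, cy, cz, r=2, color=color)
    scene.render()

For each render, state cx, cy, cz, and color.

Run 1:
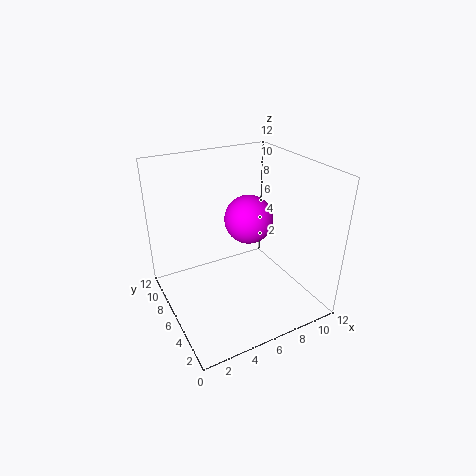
cx = 7; cy = 6; cz = 7.5; color = 'magenta'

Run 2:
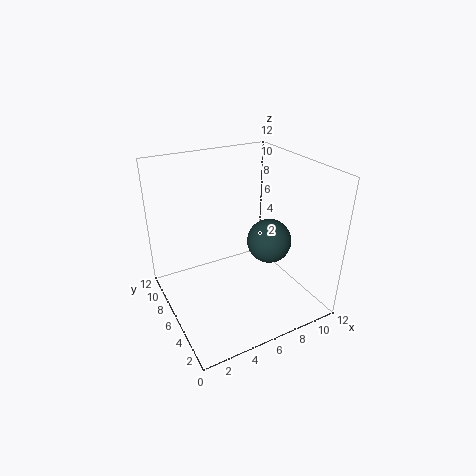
cx = 9.5; cy = 6.5; cz = 4.5; color = 'darkslategray'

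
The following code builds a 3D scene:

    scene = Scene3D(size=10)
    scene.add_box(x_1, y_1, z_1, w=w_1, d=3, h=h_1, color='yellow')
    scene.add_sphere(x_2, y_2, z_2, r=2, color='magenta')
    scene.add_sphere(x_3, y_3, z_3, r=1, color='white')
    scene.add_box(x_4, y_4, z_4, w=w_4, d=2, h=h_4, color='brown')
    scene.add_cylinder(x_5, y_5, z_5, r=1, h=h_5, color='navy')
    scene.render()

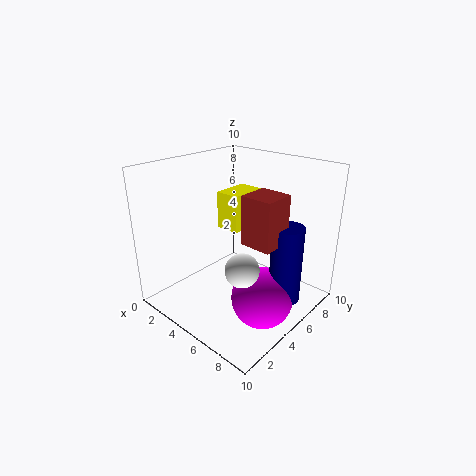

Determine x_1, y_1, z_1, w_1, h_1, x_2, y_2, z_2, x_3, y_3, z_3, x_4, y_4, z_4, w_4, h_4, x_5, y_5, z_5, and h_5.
x_1 = 1, y_1 = 7, z_1 = 4, w_1 = 2, h_1 = 3, x_2 = 8, y_2 = 4, z_2 = 2, x_3 = 8, y_3 = 2, z_3 = 5, x_4 = 7, y_4 = 3, z_4 = 6, w_4 = 2, h_4 = 3, x_5 = 9, y_5 = 5, z_5 = 2, h_5 = 5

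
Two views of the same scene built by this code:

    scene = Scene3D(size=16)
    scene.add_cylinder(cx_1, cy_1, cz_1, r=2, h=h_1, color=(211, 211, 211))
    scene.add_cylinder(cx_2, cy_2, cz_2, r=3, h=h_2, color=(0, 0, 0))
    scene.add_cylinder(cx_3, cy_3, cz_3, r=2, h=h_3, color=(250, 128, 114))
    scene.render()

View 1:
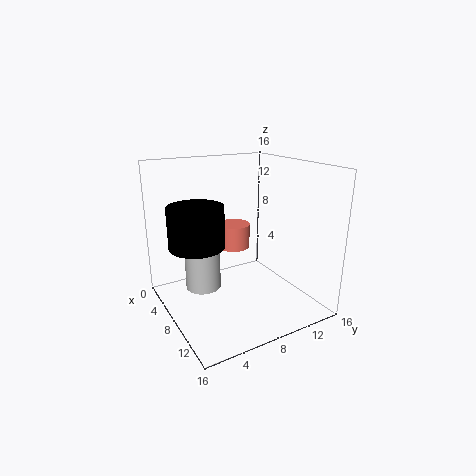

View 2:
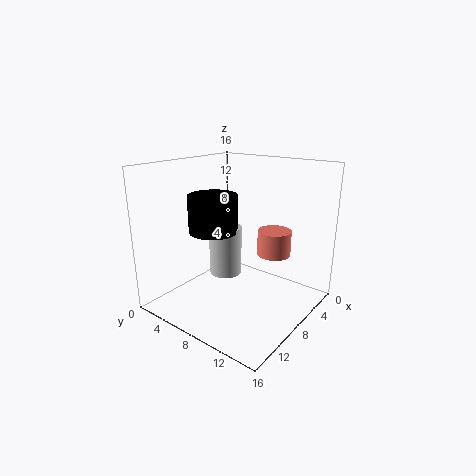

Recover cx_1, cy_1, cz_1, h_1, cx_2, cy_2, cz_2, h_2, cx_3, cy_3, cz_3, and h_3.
cx_1 = 6; cy_1 = 4.5; cz_1 = 2; h_1 = 6; cx_2 = 7; cy_2 = 3.5; cz_2 = 7.5; h_2 = 4.5; cx_3 = 3.5; cy_3 = 10; cz_3 = 5; h_3 = 3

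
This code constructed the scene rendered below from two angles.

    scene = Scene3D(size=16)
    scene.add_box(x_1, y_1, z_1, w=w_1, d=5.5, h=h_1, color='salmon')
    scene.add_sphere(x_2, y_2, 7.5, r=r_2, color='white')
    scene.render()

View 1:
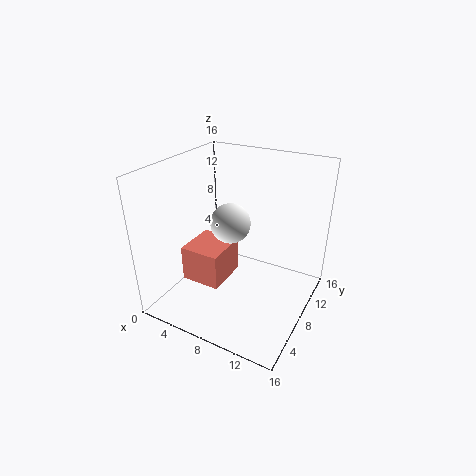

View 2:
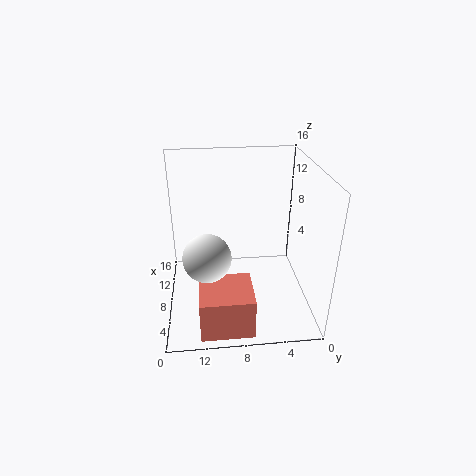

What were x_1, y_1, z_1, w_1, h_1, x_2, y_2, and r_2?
x_1 = 0.5; y_1 = 7; z_1 = 0.5; w_1 = 5; h_1 = 4.5; x_2 = 5; y_2 = 11.5; r_2 = 2.5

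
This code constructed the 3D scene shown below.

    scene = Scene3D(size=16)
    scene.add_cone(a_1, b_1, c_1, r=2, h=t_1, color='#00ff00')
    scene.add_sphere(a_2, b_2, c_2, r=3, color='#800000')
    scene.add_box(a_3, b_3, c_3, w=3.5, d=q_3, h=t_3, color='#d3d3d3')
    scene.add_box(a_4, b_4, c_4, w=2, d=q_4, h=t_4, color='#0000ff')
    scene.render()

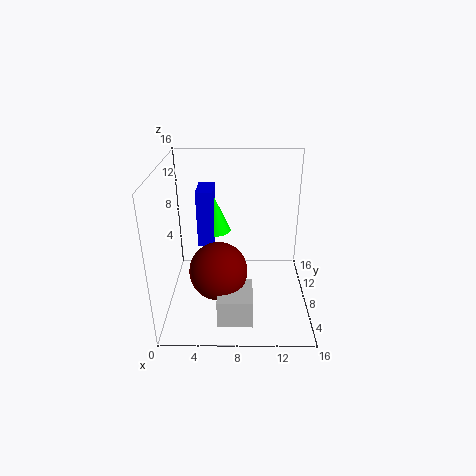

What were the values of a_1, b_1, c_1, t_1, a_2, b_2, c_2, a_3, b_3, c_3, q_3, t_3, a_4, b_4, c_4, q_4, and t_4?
a_1 = 5, b_1 = 14, c_1 = 6, t_1 = 4.5, a_2 = 6, b_2 = 4.5, c_2 = 6, a_3 = 6, b_3 = 0.5, c_3 = 2, q_3 = 4, t_3 = 3, a_4 = 3, b_4 = 11.5, c_4 = 5, q_4 = 4, t_4 = 7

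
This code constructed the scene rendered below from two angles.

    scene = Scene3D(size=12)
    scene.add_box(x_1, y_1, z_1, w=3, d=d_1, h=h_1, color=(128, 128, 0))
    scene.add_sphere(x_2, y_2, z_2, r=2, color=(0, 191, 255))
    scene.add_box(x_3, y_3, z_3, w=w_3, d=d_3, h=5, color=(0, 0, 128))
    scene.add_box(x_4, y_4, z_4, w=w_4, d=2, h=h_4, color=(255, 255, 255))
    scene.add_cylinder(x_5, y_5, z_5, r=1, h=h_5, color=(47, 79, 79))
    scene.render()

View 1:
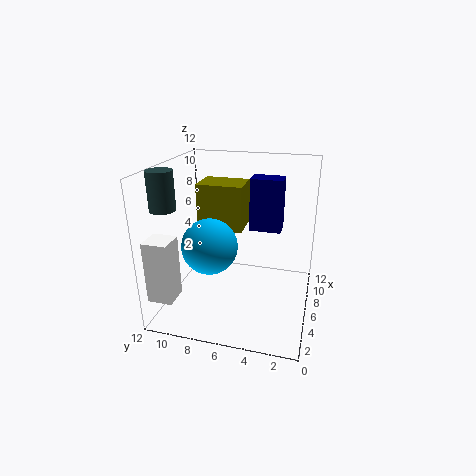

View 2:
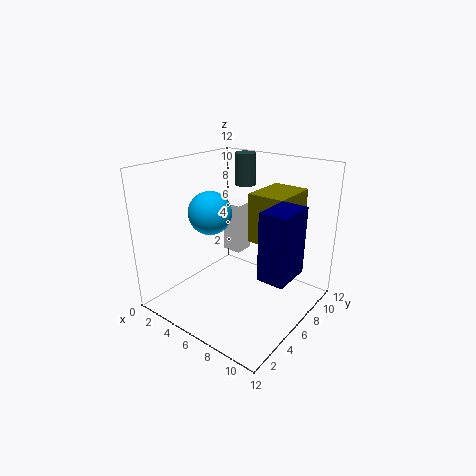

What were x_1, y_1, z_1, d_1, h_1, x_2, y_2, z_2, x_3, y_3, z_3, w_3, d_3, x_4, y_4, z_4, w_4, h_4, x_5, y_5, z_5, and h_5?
x_1 = 7; y_1 = 6; z_1 = 6; d_1 = 4; h_1 = 4; x_2 = 2; y_2 = 7; z_2 = 7; x_3 = 10; y_3 = 3; z_3 = 5; w_3 = 2; d_3 = 3; x_4 = 1; y_4 = 10; z_4 = 2; w_4 = 2; h_4 = 5; x_5 = 3; y_5 = 11; z_5 = 9; h_5 = 3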